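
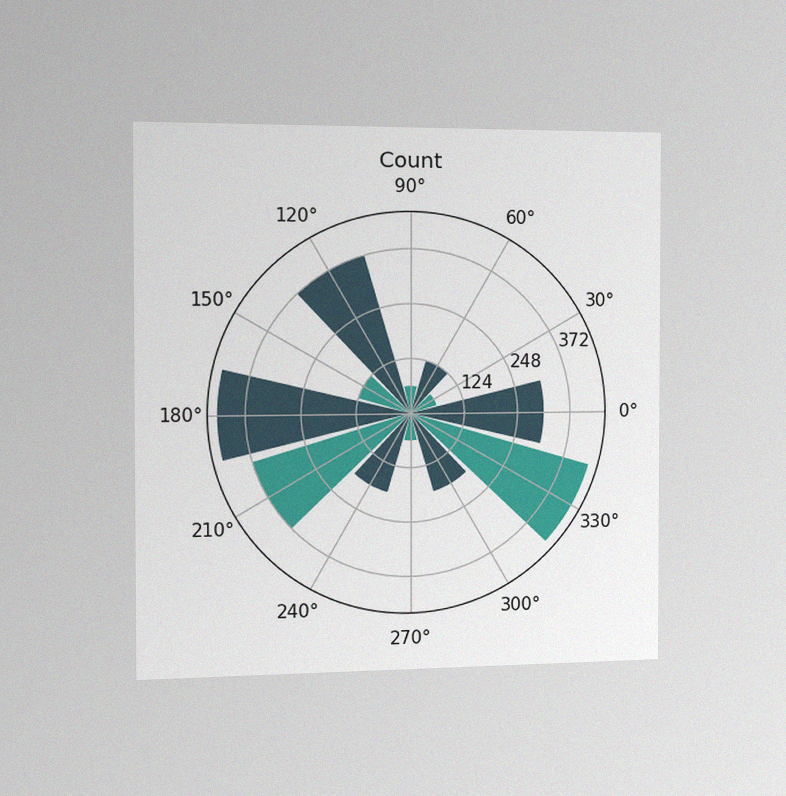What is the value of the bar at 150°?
The chart is viewed slightly from the left, with some photo noise. The bar at 150° reaches 124 on the radial axis.

124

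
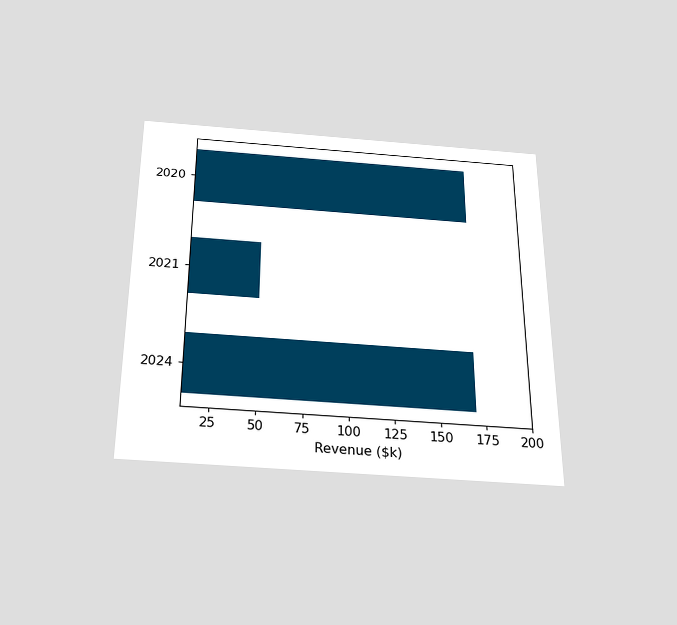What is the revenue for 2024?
$170k

The chart is viewed slightly from below. Reading along the chart's x-axis, the 2024 bar reaches $170k.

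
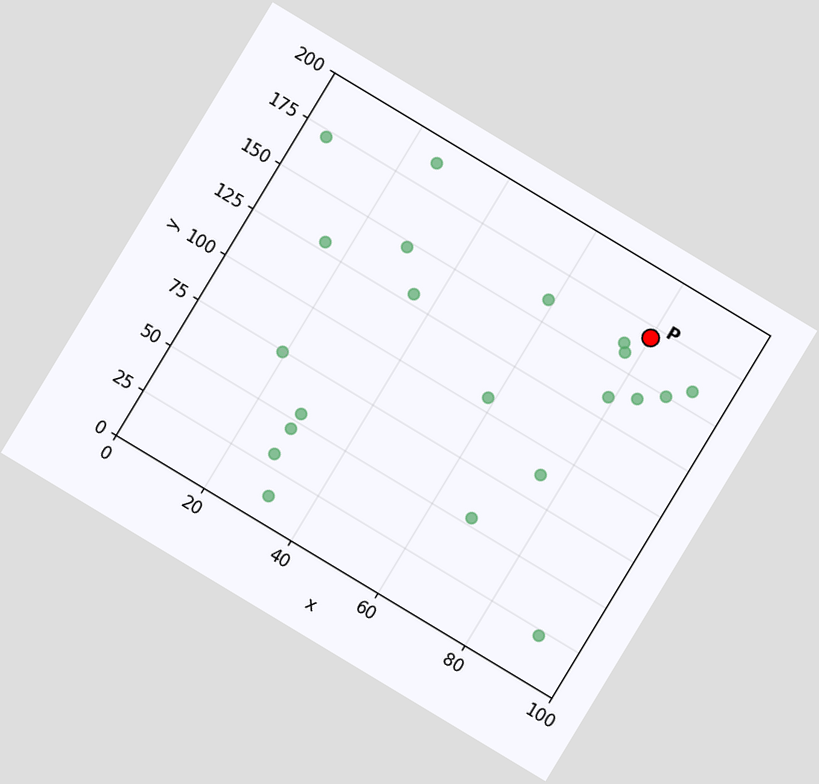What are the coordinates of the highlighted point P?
The chart is tilted about 31° clockwise. Following the gridlines from P to each axis, P sits at (80, 170).

(80, 170)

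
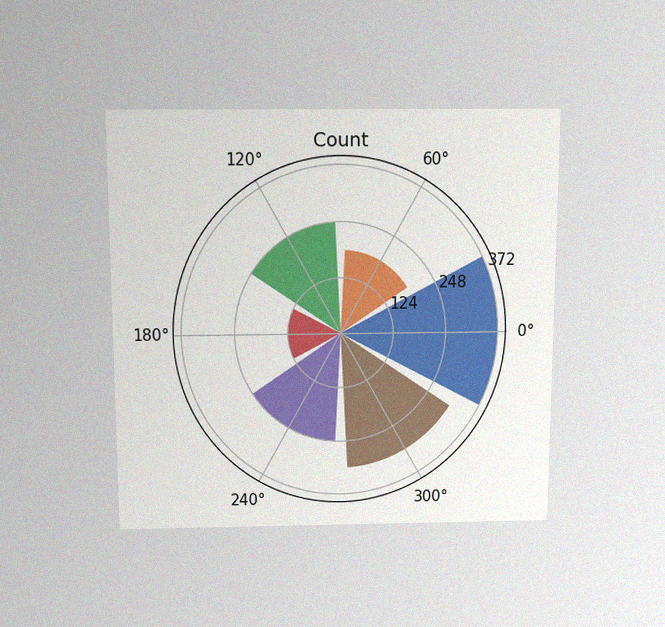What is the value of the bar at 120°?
248

The chart is viewed slightly from above, with some photo noise. The bar at 120° reaches 248 on the radial axis.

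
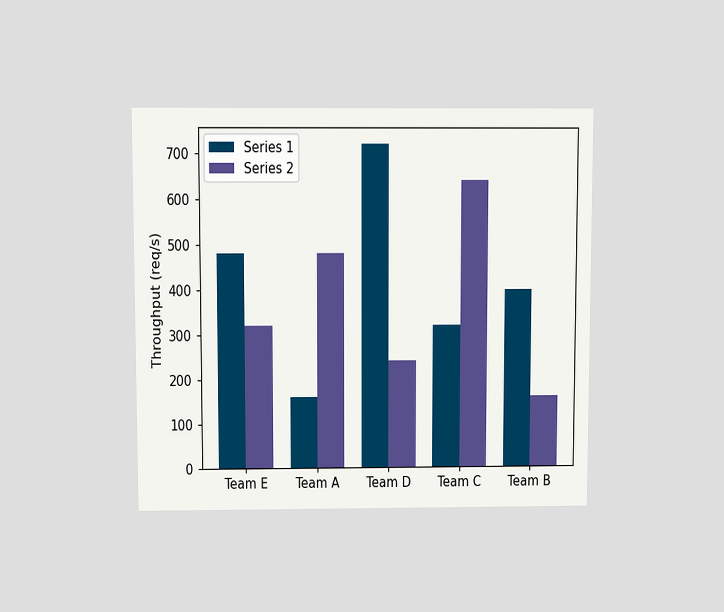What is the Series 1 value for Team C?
The chart is viewed slightly from above. The Series 1 bar at Team C reaches 320req/s on the y-axis.

320req/s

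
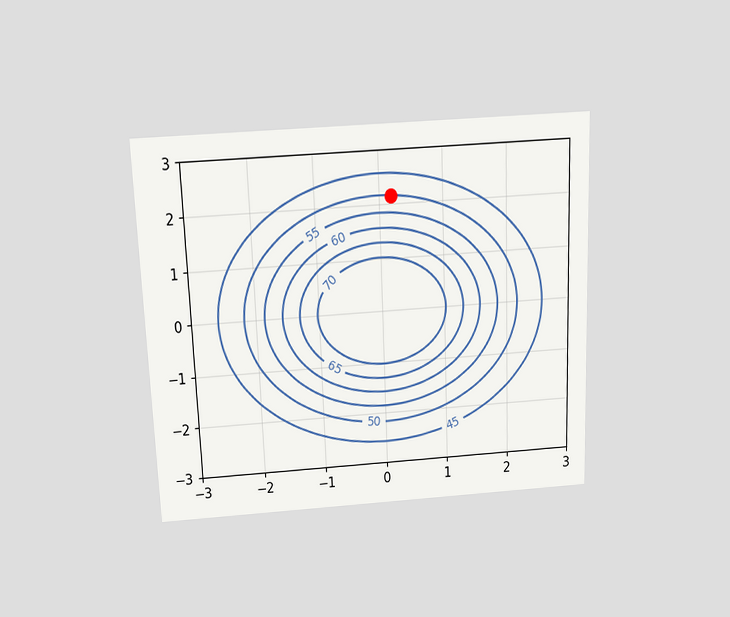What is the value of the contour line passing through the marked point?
50

The chart is tilted about 2° counter-clockwise and viewed slightly from above. The marked point sits on the contour labelled 50.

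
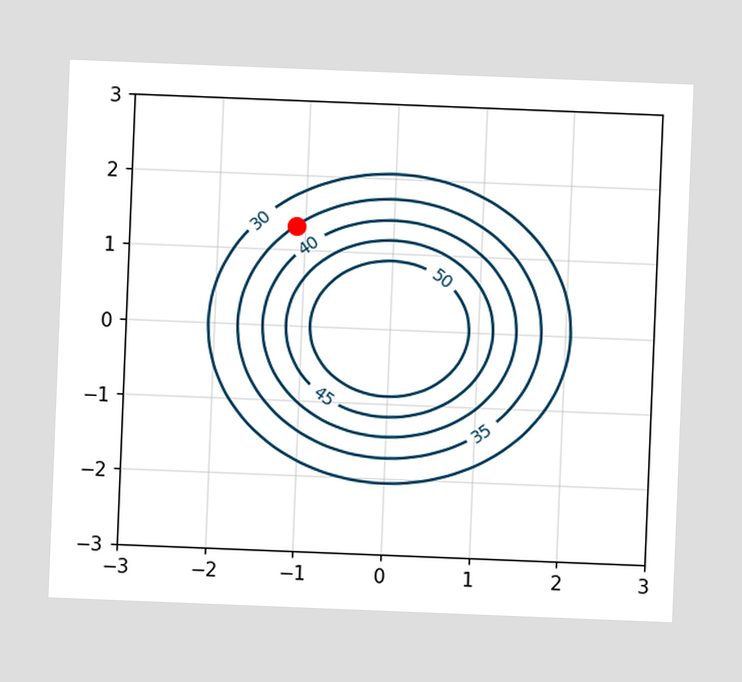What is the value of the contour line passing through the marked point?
The chart is tilted about 2° clockwise. The marked point sits on the contour labelled 35.

35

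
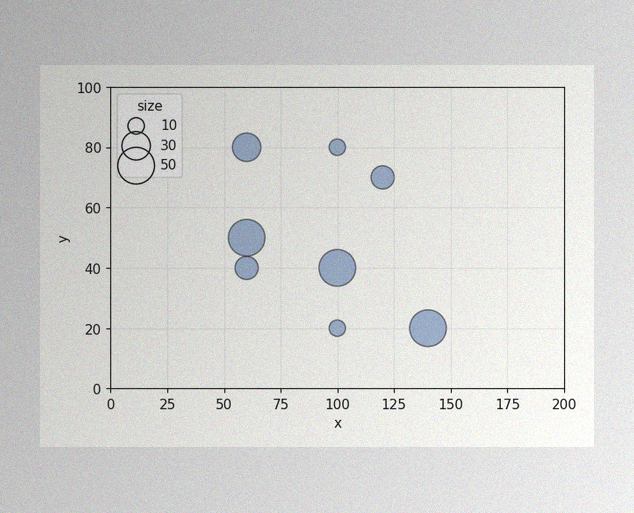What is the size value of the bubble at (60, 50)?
The image has some photo noise and uneven lighting. Matching the bubble at (60, 50) against the size legend gives 50.

50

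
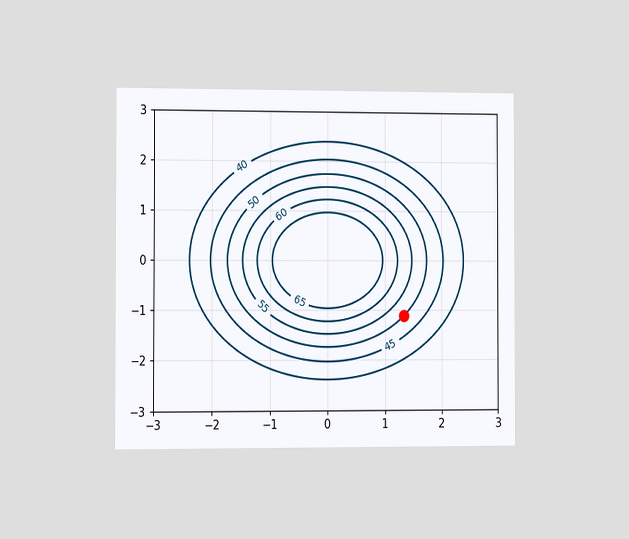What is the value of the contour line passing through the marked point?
50

The chart is viewed slightly from the left. The marked point sits on the contour labelled 50.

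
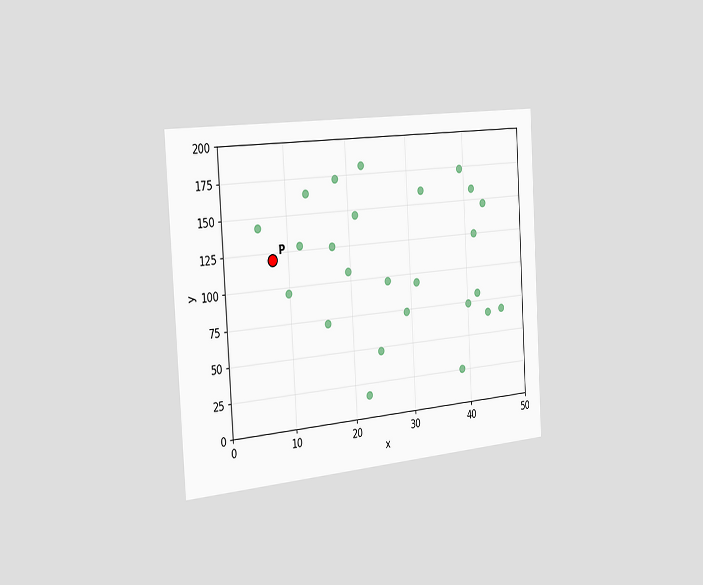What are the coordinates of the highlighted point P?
(7.5, 120)

The chart is tilted about 3° counter-clockwise and viewed slightly from the left. Following the gridlines from P to each axis, P sits at (7.5, 120).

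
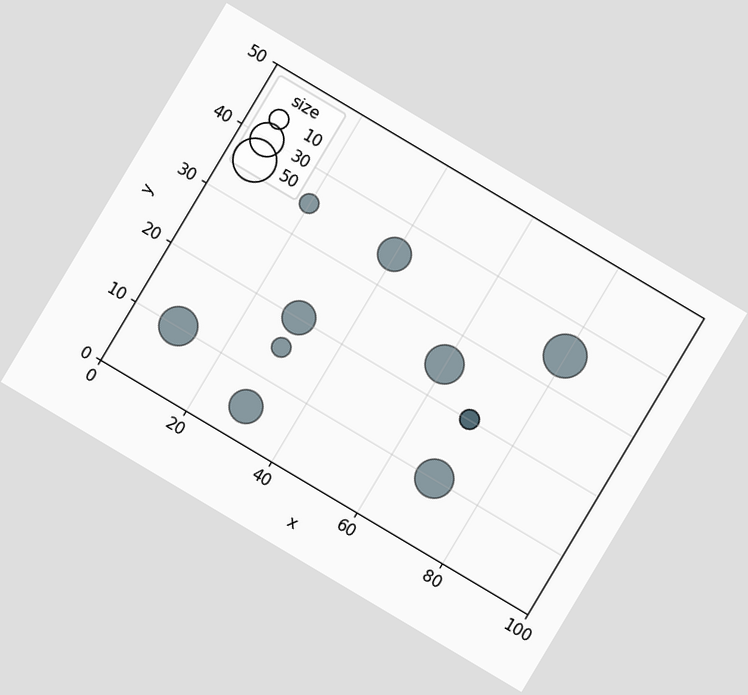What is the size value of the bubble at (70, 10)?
40

The chart is tilted about 31° clockwise. Matching the bubble at (70, 10) against the size legend gives 40.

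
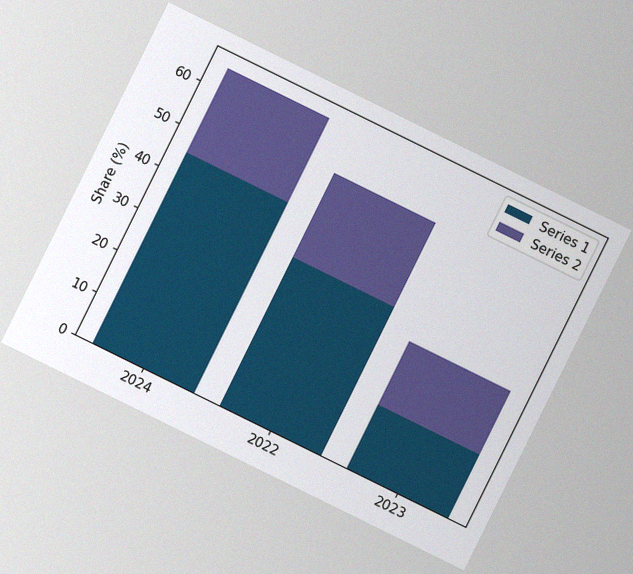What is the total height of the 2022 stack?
The chart is tilted about 26° clockwise, with some photo noise. The 2022 stack's top reaches 55% on the y-axis.

55%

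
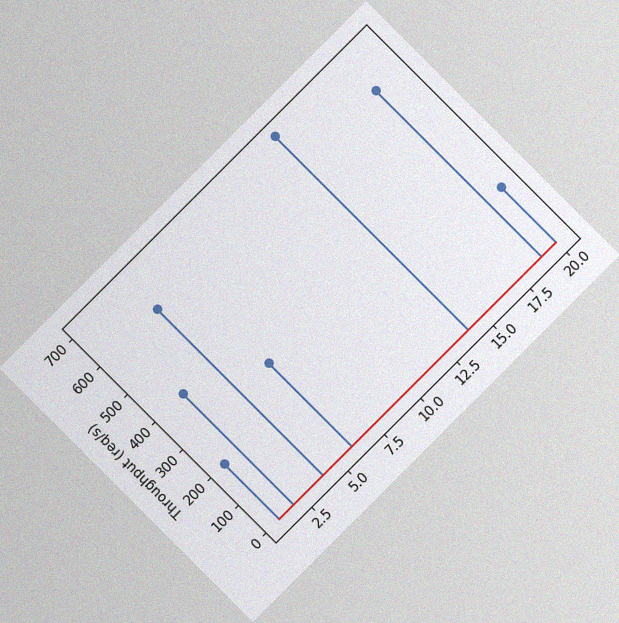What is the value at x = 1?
200req/s

The chart is tilted about 45° counter-clockwise, with some photo noise. The stem at x=1 reaches 200req/s.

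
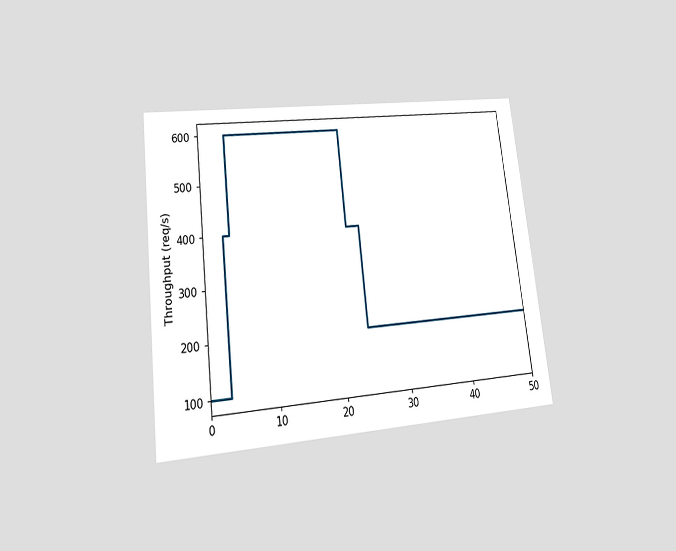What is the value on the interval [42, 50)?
The chart is tilted about 7° counter-clockwise and viewed at a slight angle. On [42, 50) the step sits at 200req/s.

200req/s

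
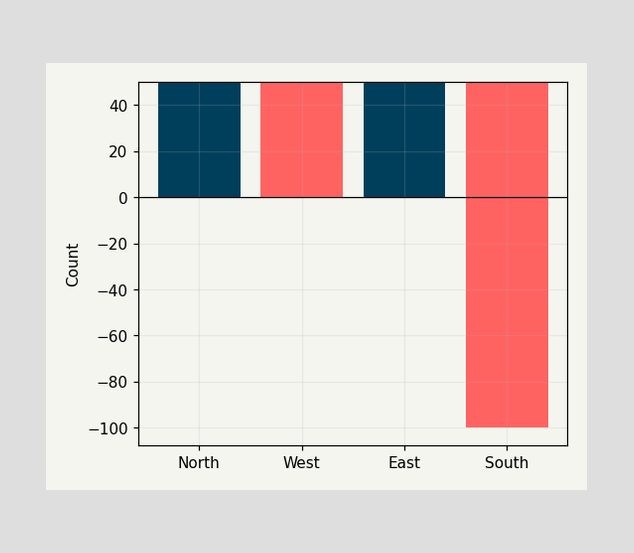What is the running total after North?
After North the running total reaches 50.

50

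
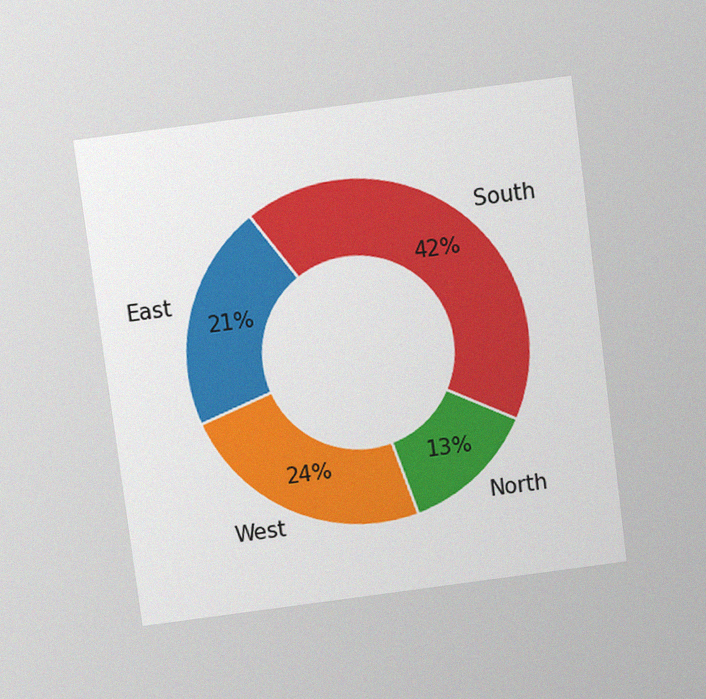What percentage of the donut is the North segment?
The chart is tilted about 7° counter-clockwise and viewed slightly from above, with some photo noise. The North segment takes up 13% of the ring.

13%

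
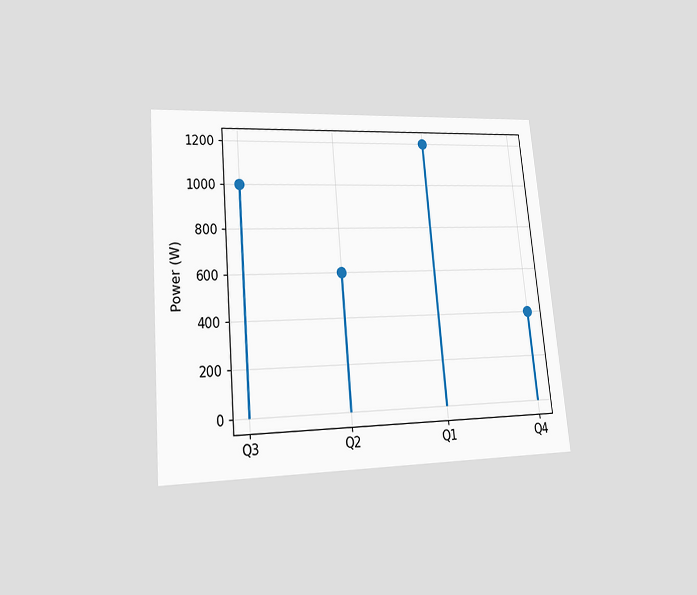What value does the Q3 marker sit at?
The chart is tilted about 5° counter-clockwise and viewed at a slight angle. The Q3 marker sits at 1000W.

1000W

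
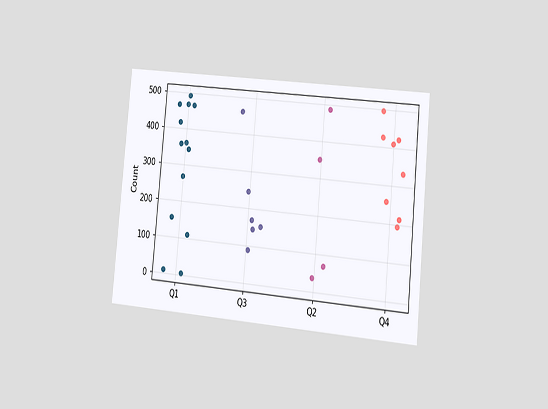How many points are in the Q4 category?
The chart is tilted about 5° clockwise and viewed slightly from the right. Counting the markers in the Q4 column gives 8.

8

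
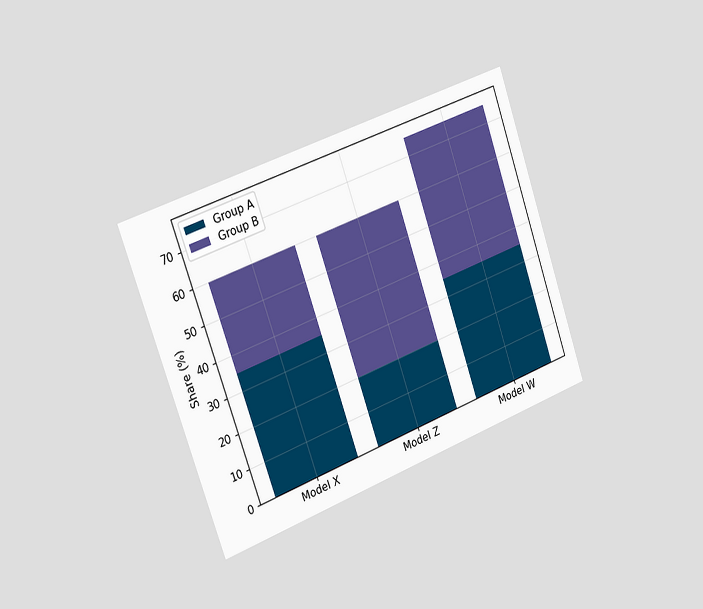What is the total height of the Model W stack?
75%

The chart is tilted about 19° counter-clockwise and viewed slightly from the left. The Model W stack's top reaches 75% on the y-axis.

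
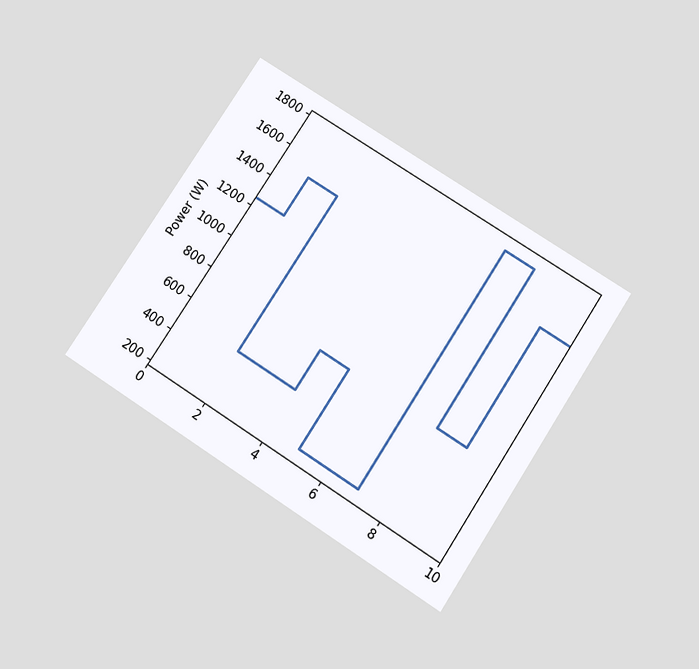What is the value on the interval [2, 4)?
The chart is tilted about 33° clockwise and viewed slightly from below. On [2, 4) the step sits at 500W.

500W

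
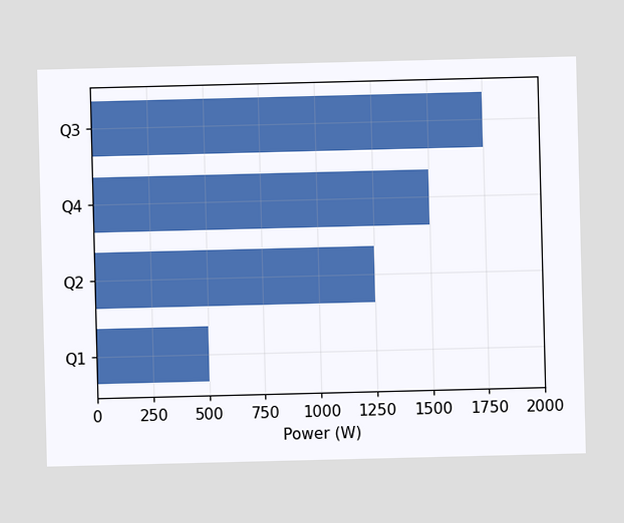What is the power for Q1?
Reading along the chart's x-axis, the Q1 bar reaches 500W.

500W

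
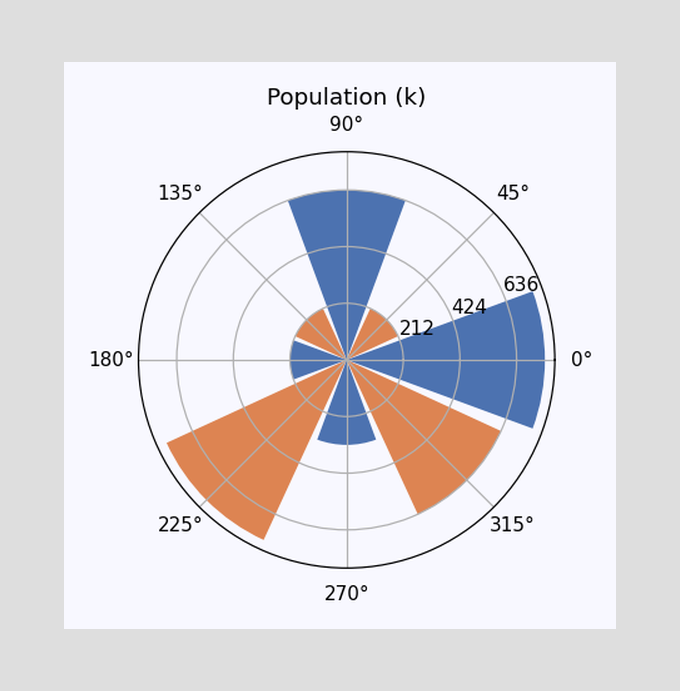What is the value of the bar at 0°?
The bar at 0° reaches 742k on the radial axis.

742k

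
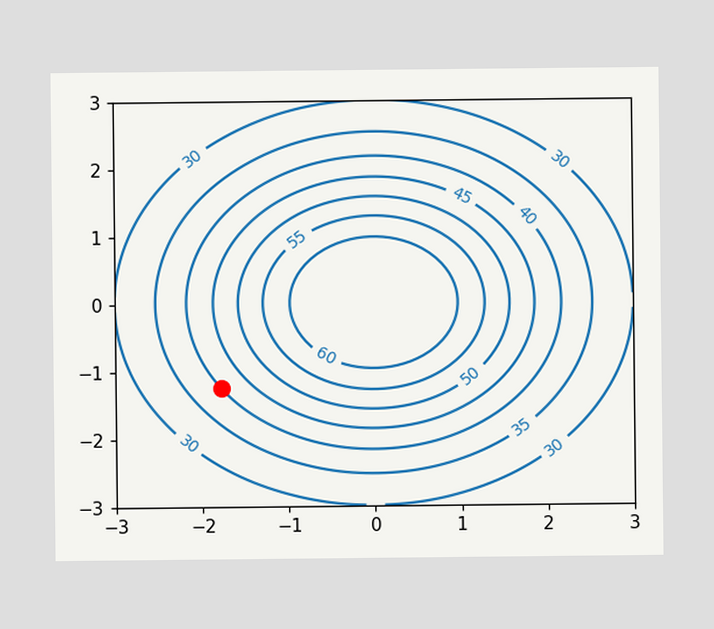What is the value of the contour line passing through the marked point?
40

The marked point sits on the contour labelled 40.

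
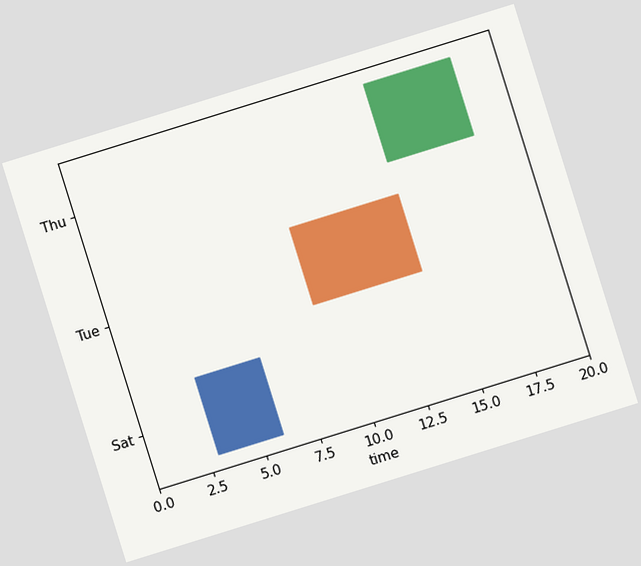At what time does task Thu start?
14

The chart is tilted about 17° counter-clockwise. The Thu bar begins at t=14.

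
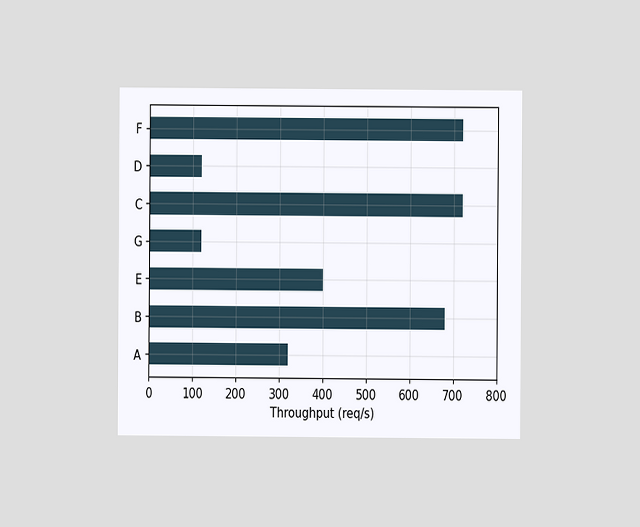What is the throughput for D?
The chart is viewed at a slight angle. Reading along the chart's x-axis, the D bar reaches 120req/s.

120req/s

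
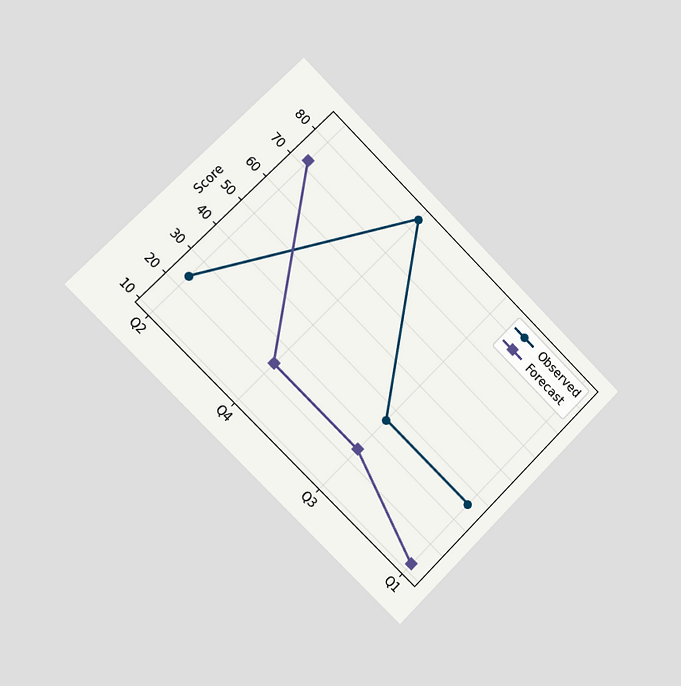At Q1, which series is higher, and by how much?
Observed, by 24

The chart is tilted about 45° clockwise and viewed slightly from the left. At Q1, Observed sits above the other line by 24.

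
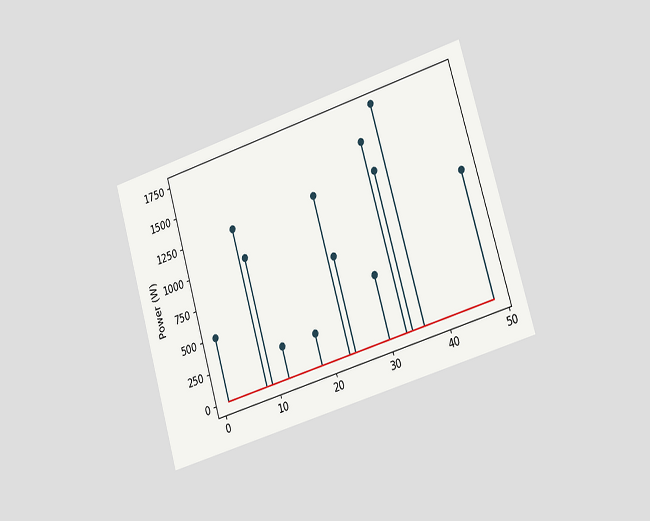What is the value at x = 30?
The chart is tilted about 16° counter-clockwise and viewed slightly from the right. The stem at x=30 reaches 500W.

500W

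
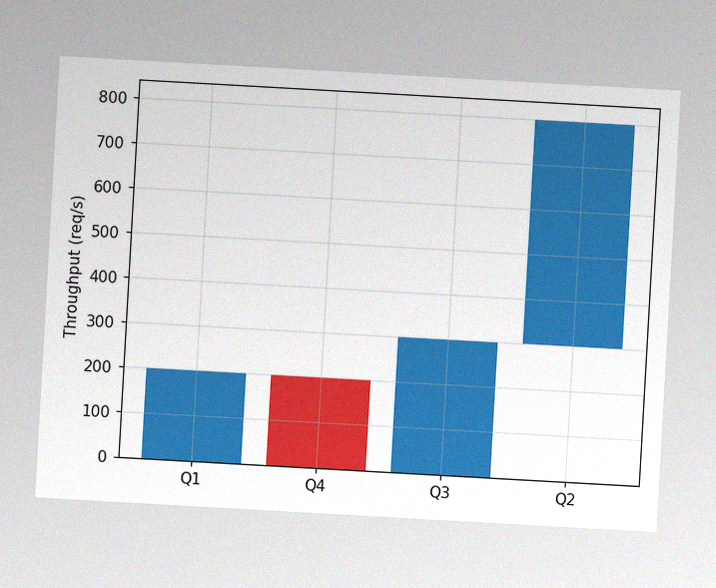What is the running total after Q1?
The chart is tilted about 3° clockwise, with some photo noise. After Q1 the running total reaches 200req/s.

200req/s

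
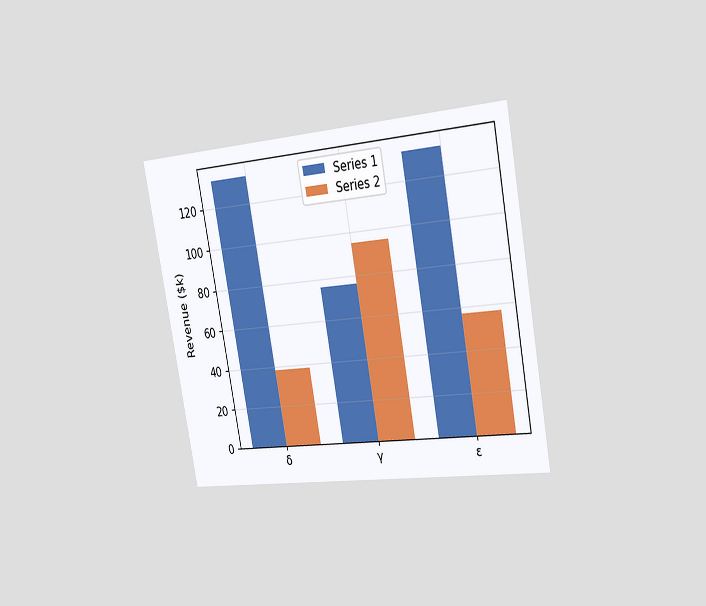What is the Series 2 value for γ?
The chart is tilted about 10° counter-clockwise and viewed slightly from the right. The Series 2 bar at γ reaches $95k on the y-axis.

$95k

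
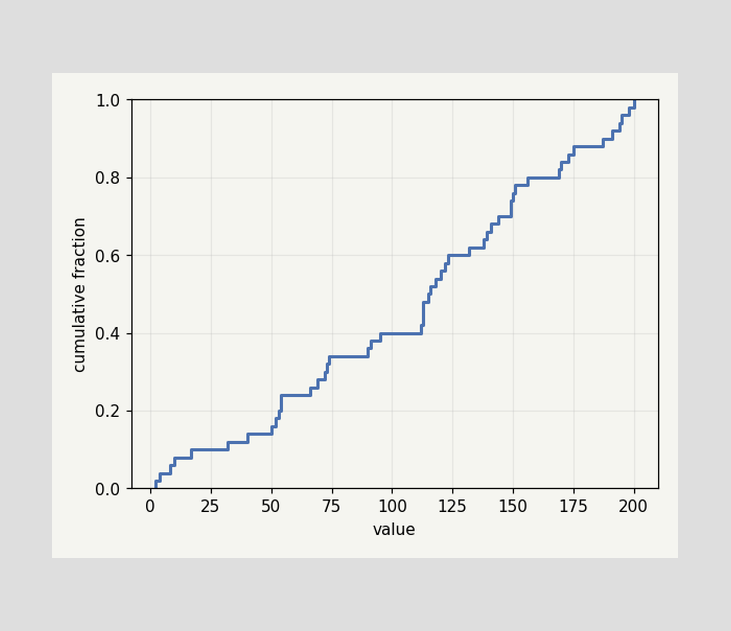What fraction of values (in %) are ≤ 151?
78%

At x=151 the ECDF step is at 78%.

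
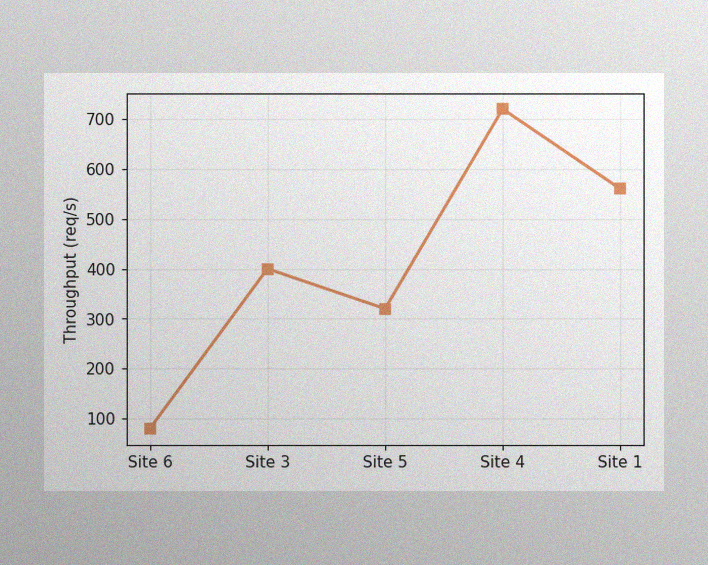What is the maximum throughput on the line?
The image has some photo noise and uneven lighting. The highest point is at Site 4, and reading across to the y-axis gives 720req/s.

720req/s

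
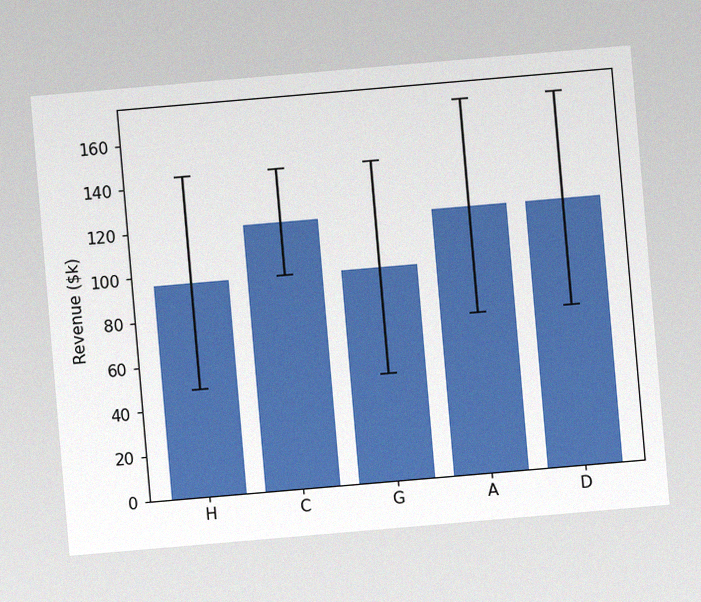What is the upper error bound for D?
$168k

The chart is tilted about 5° counter-clockwise, with some photo noise. The D bar's upper whisker reaches $168k.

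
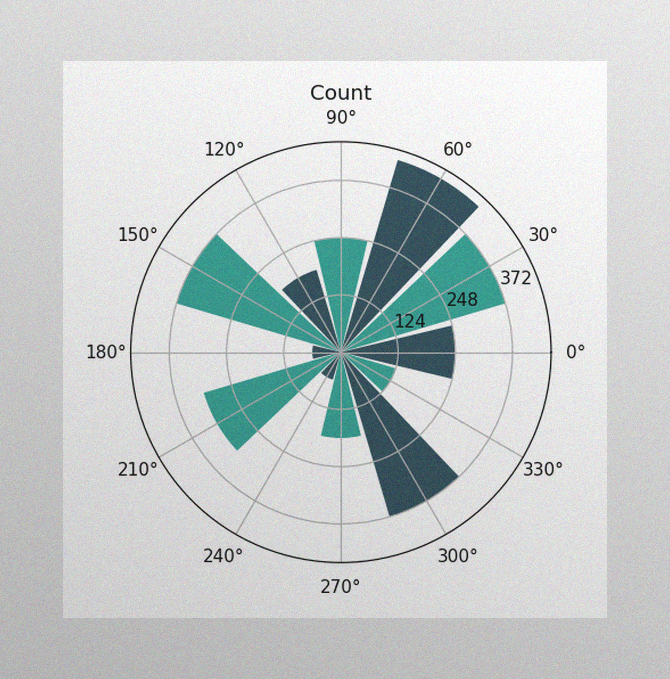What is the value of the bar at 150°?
The image has some photo noise and uneven lighting. The bar at 150° reaches 372 on the radial axis.

372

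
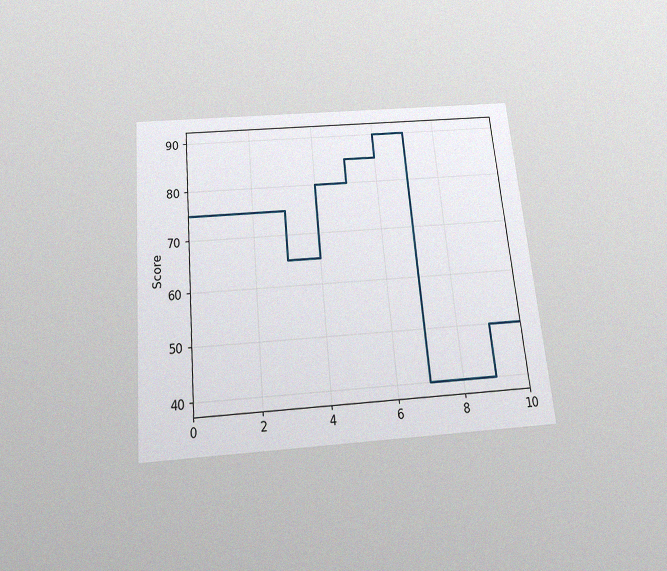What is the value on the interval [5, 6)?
The chart is tilted about 5° counter-clockwise and viewed slightly from below, with some photo noise. On [5, 6) the step sits at 85.

85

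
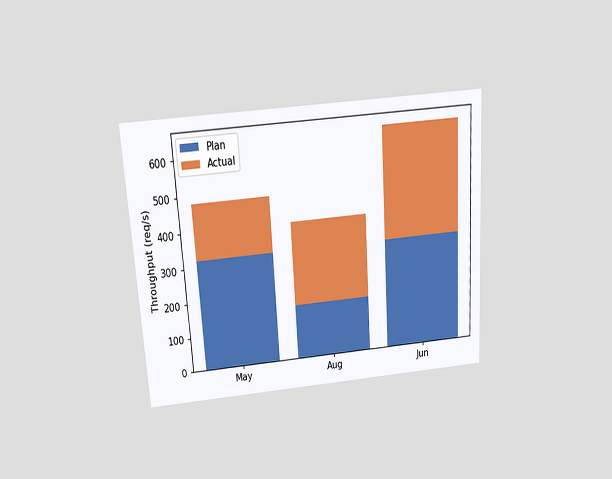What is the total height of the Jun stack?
The chart is tilted about 4° counter-clockwise and viewed slightly from above. The Jun stack's top reaches 640req/s on the y-axis.

640req/s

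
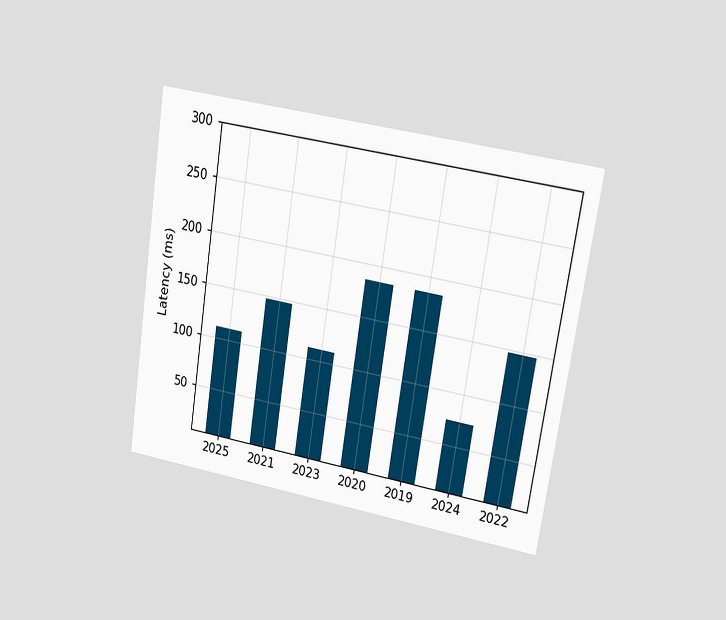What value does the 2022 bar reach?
148ms

The chart is tilted about 9° clockwise and viewed at a slight angle. Reading along the chart's y-axis, the 2022 bar reaches 148ms.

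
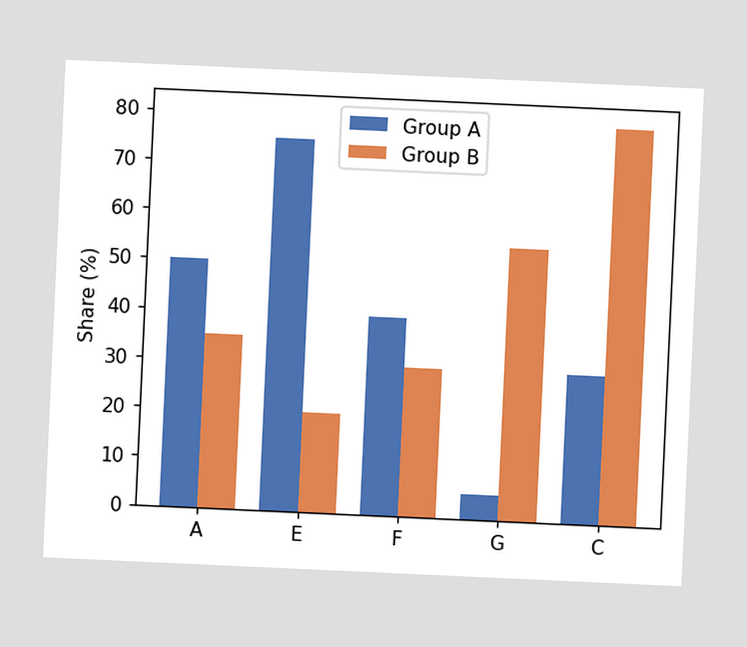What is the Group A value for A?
The chart is tilted about 3° clockwise. The Group A bar at A reaches 50% on the y-axis.

50%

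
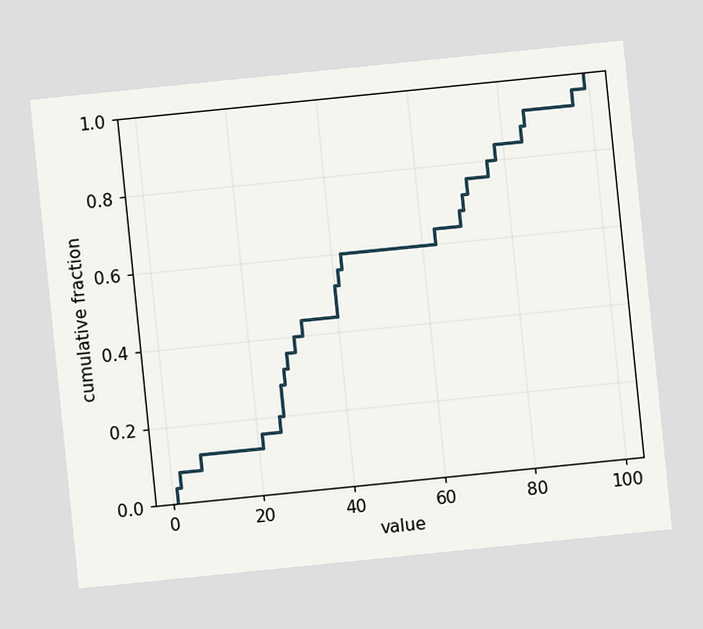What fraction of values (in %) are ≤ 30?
The chart is tilted about 6° counter-clockwise. At x=30 the ECDF step is at 40%.

40%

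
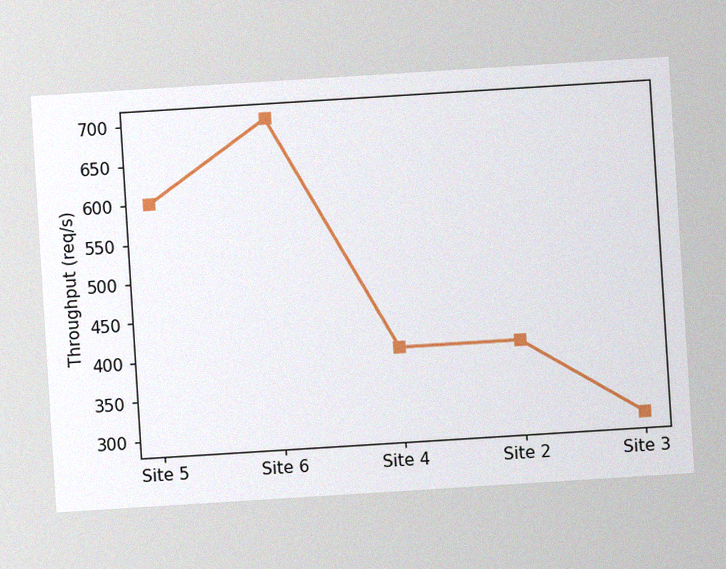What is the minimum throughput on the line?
300req/s

The chart is tilted about 4° counter-clockwise, with some photo noise. The lowest point is at Site 3, and reading across to the y-axis gives 300req/s.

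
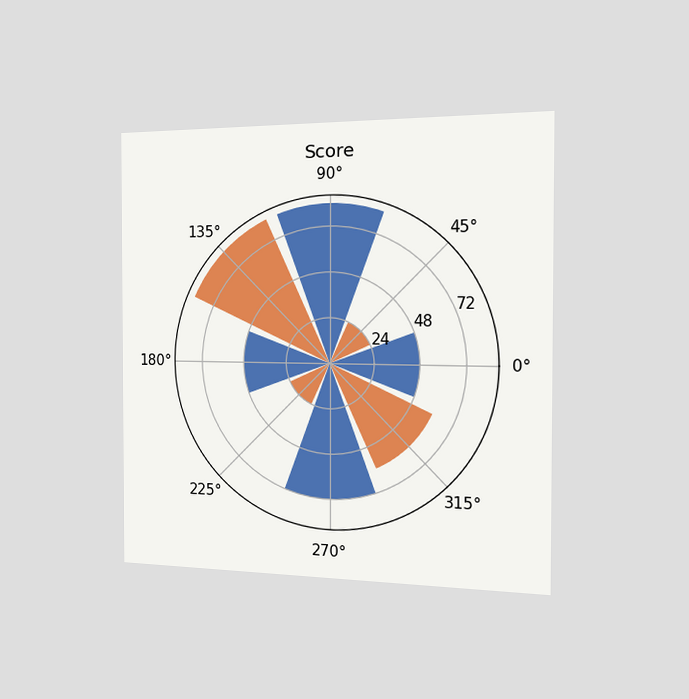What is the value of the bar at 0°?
The chart is viewed slightly from the right. The bar at 0° reaches 48 on the radial axis.

48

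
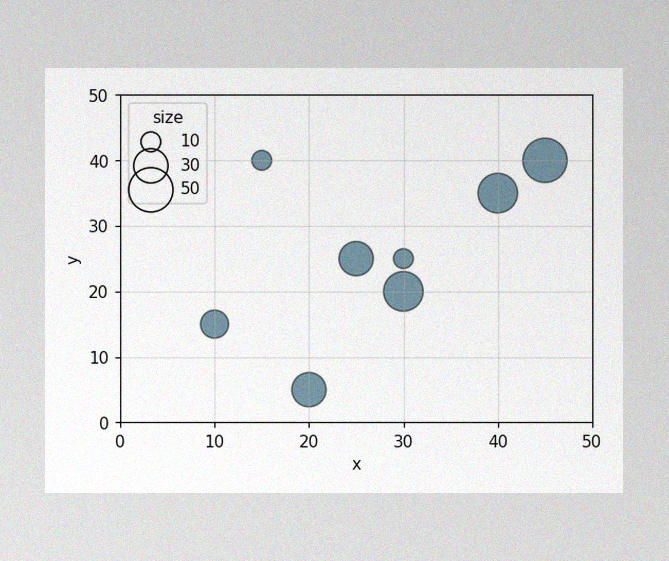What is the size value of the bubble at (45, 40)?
The image has some photo noise and uneven lighting. Matching the bubble at (45, 40) against the size legend gives 50.

50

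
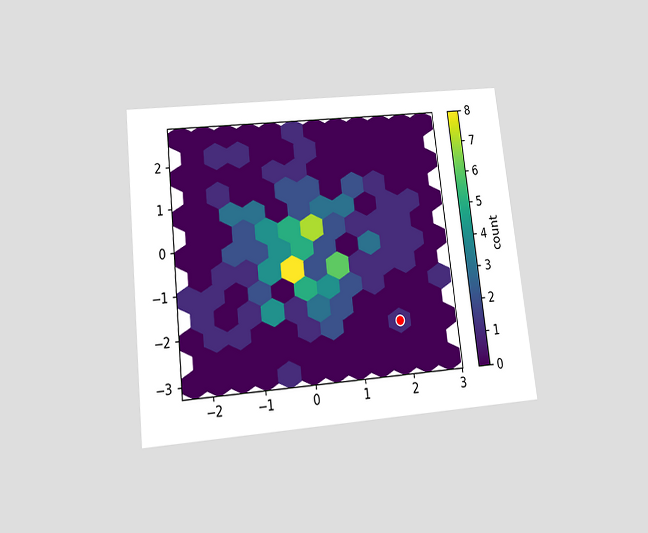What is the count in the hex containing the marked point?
1

The chart is tilted about 6° counter-clockwise and viewed slightly from below. The marked hex reads 1 on the colorbar.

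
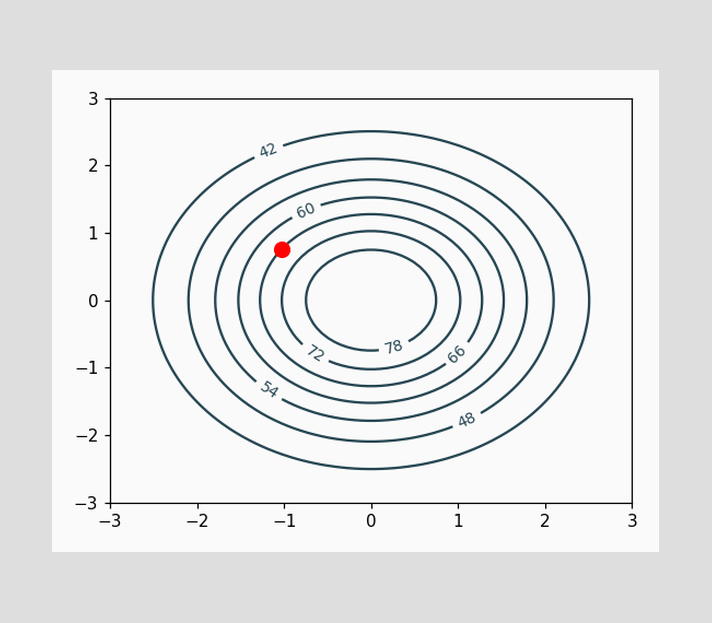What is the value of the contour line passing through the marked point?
The marked point sits on the contour labelled 66.

66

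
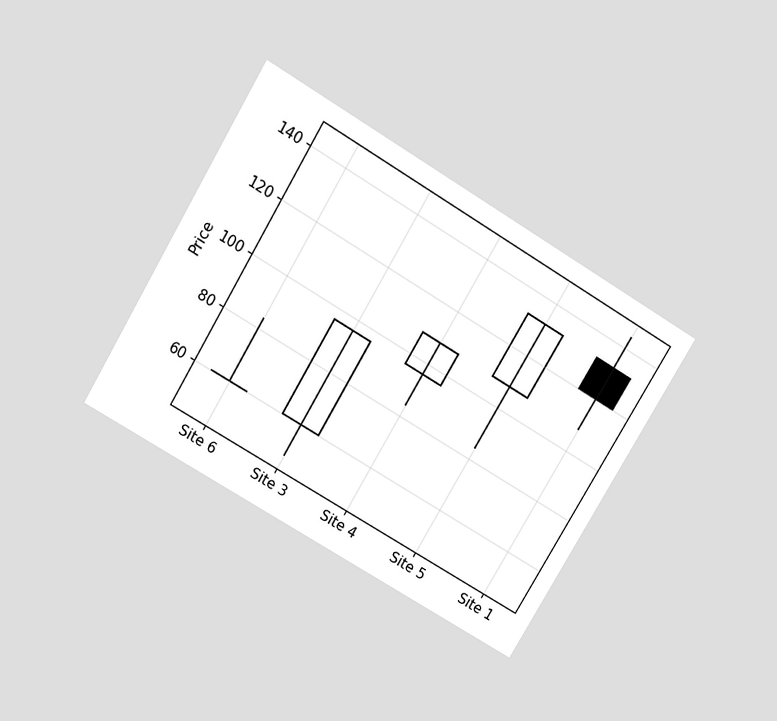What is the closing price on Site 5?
132

The chart is tilted about 31° clockwise and viewed slightly from above. The Site 5 candle closes at 132.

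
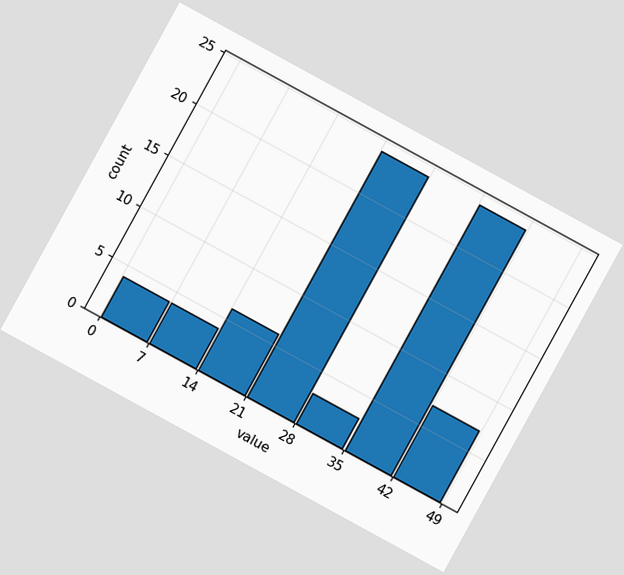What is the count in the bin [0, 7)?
4

The chart is tilted about 29° clockwise. The [0, 7) bin has height 4.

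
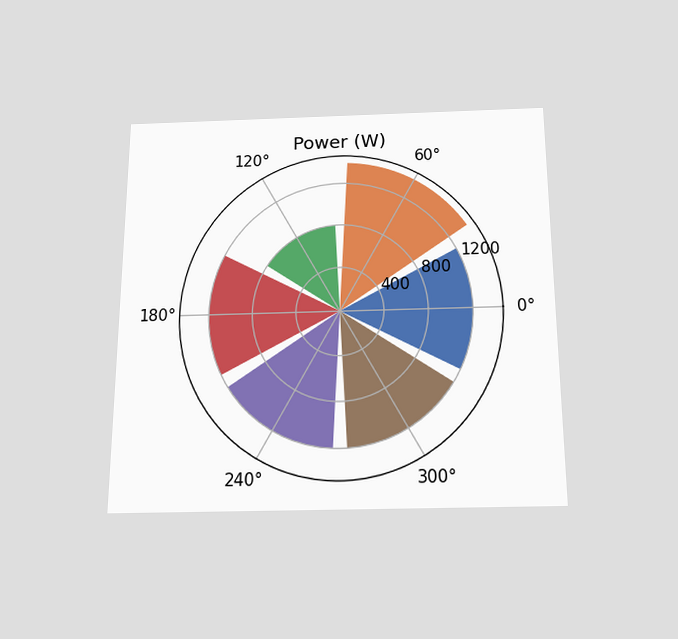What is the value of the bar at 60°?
1400W

The chart is viewed slightly from below. The bar at 60° reaches 1400W on the radial axis.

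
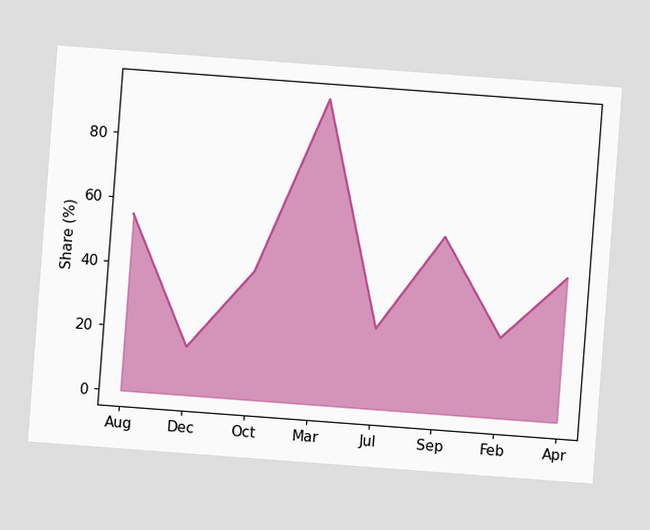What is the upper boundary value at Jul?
The chart is tilted about 4° clockwise. At Jul the upper boundary is at 25%.

25%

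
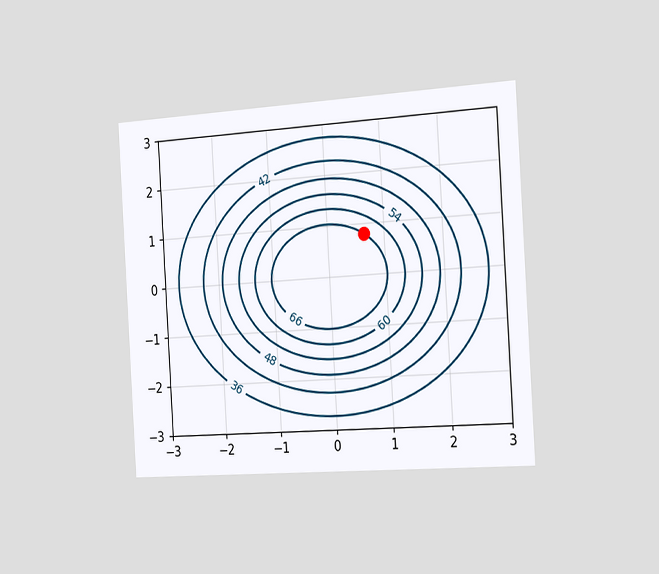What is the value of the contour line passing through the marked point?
The chart is tilted about 3° counter-clockwise and viewed slightly from the right. The marked point sits on the contour labelled 66.

66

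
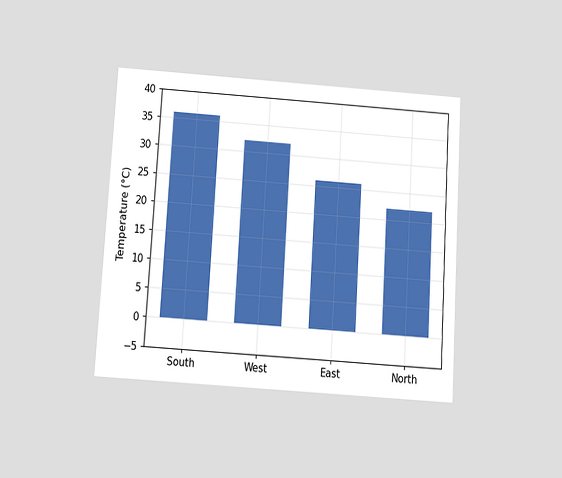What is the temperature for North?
The chart is tilted about 3° clockwise and viewed slightly from below. Reading along the chart's y-axis, the North bar reaches 22°C.

22°C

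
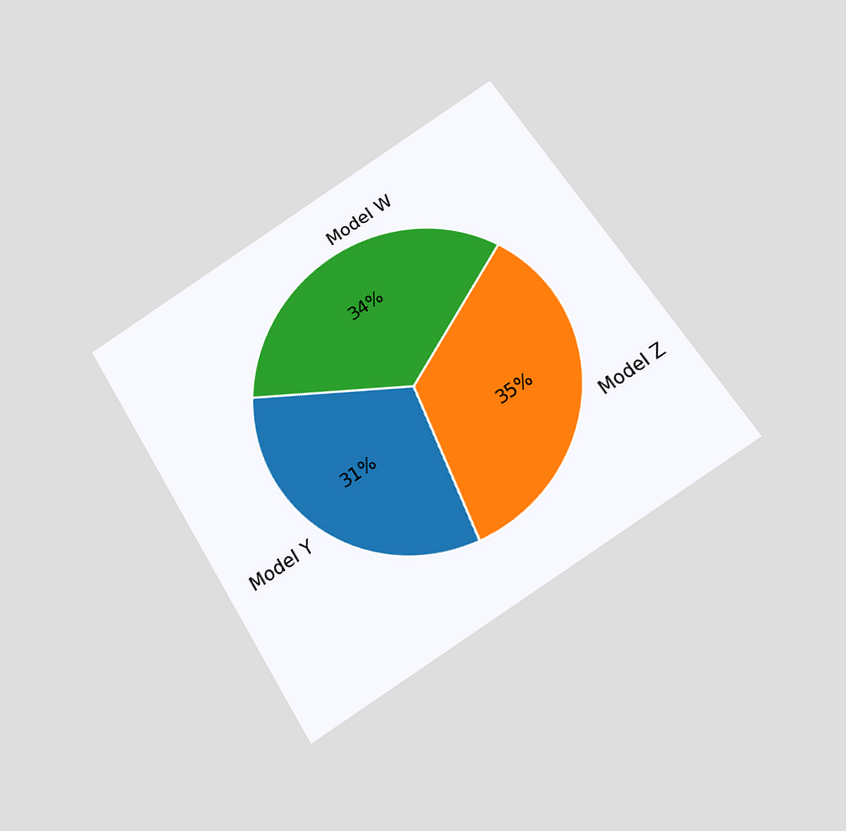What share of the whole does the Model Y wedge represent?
31%

The chart is tilted about 32° counter-clockwise and viewed slightly from below. The Model Y slice takes up 31% of the pie.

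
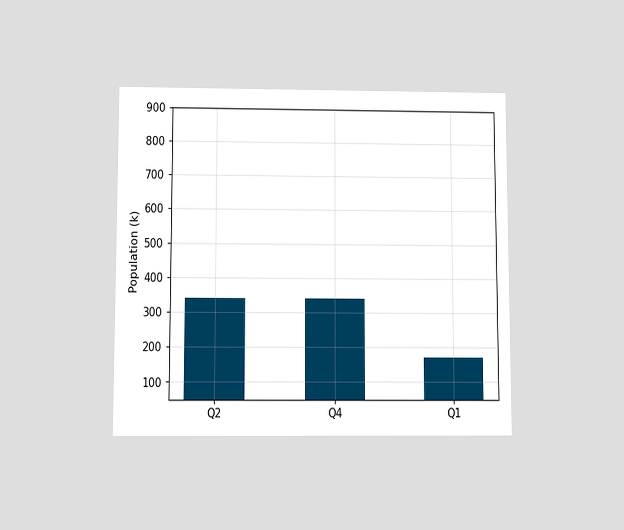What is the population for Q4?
The chart is viewed slightly from below. Reading along the chart's y-axis, the Q4 bar reaches 340k.

340k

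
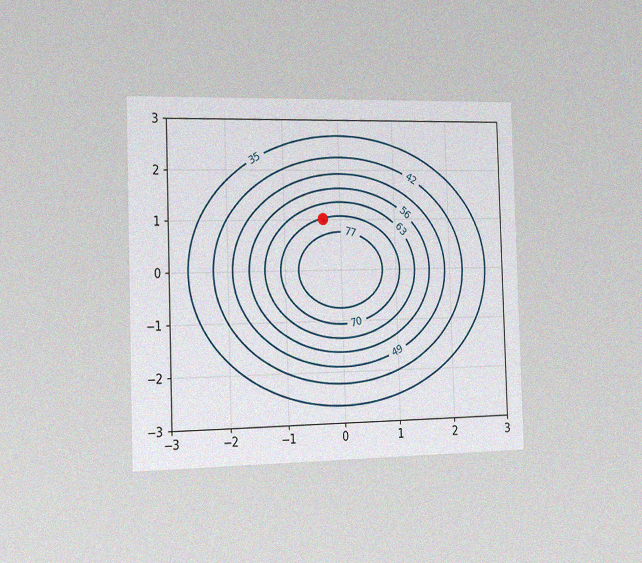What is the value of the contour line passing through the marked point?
70

The chart is viewed slightly from the left, with some photo noise. The marked point sits on the contour labelled 70.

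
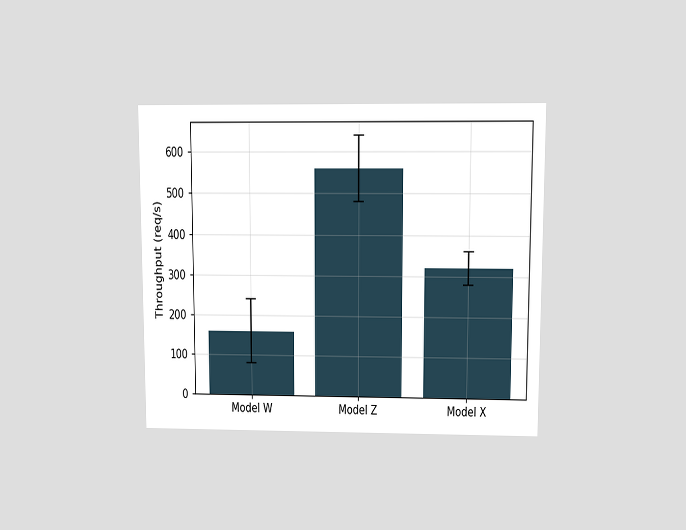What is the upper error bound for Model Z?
640req/s

The chart is viewed at a slight angle. The Model Z bar's upper whisker reaches 640req/s.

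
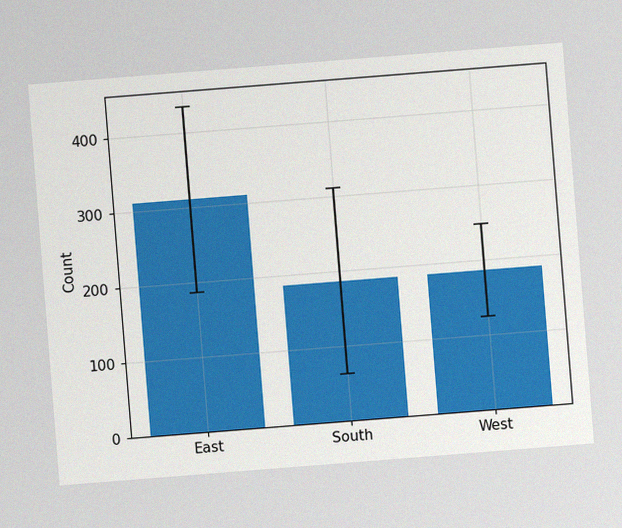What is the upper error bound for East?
434

The chart is tilted about 5° counter-clockwise, with some photo noise. The East bar's upper whisker reaches 434.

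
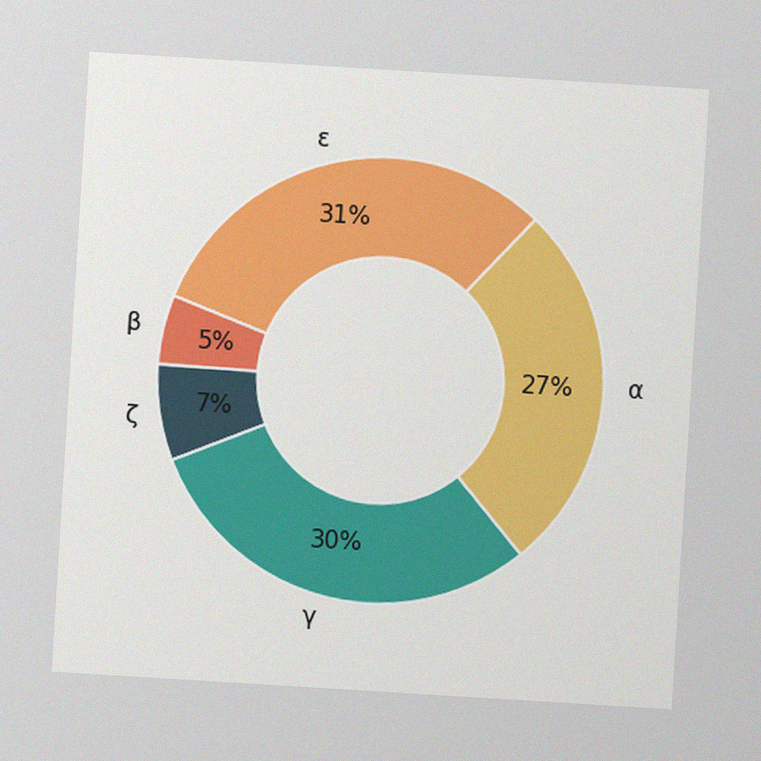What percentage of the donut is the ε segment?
The chart is tilted about 3° clockwise, with some photo noise. The ε segment takes up 31% of the ring.

31%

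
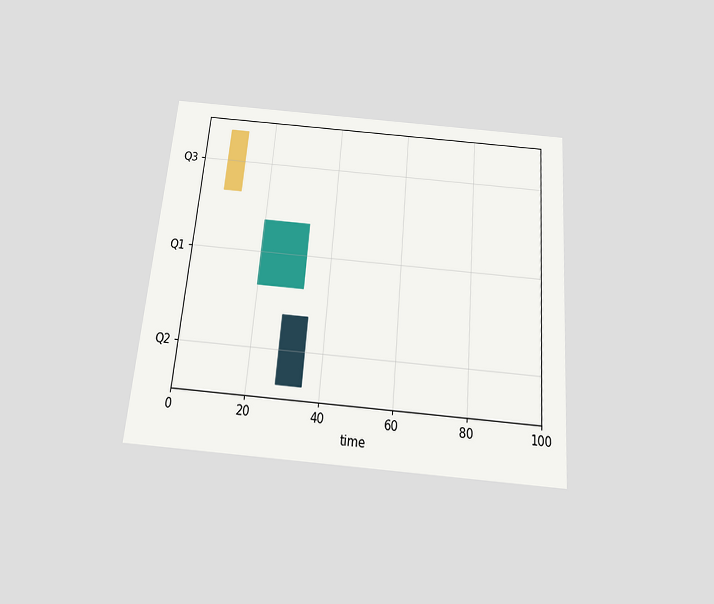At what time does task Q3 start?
7

The chart is tilted about 5° clockwise and viewed slightly from below. The Q3 bar begins at t=7.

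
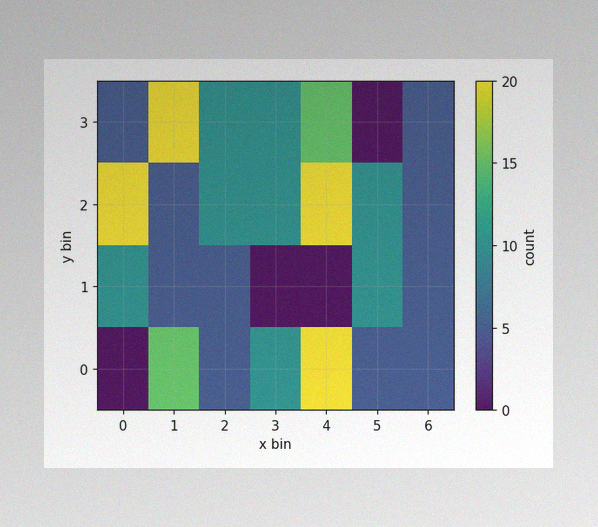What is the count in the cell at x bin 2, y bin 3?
10

The image has some photo noise and uneven lighting. Matching the cell (2, 3) against the colorbar gives 10.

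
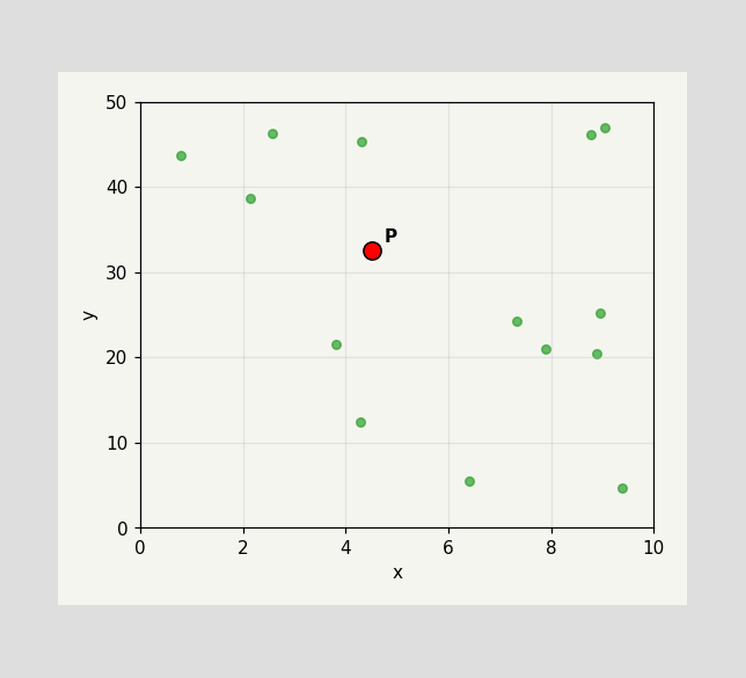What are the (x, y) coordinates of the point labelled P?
Following the gridlines from P to each axis, P sits at (4.5, 32.5).

(4.5, 32.5)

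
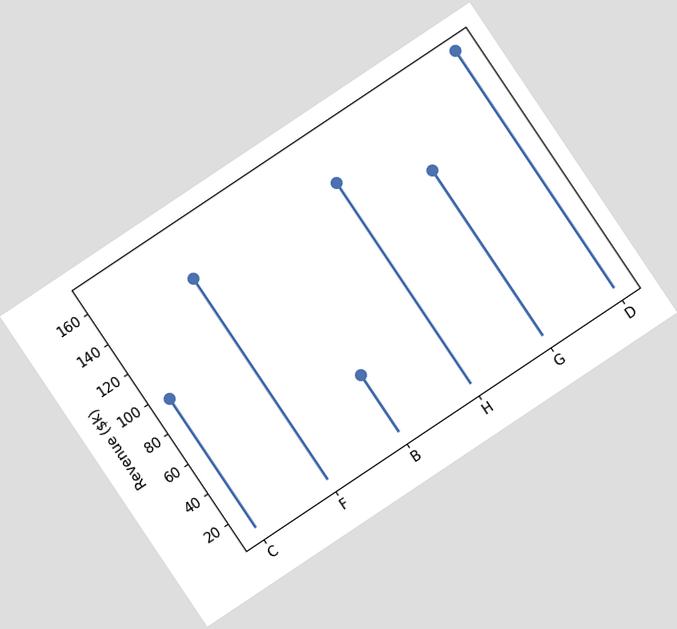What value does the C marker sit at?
The chart is tilted about 34° counter-clockwise. The C marker sits at $96k.

$96k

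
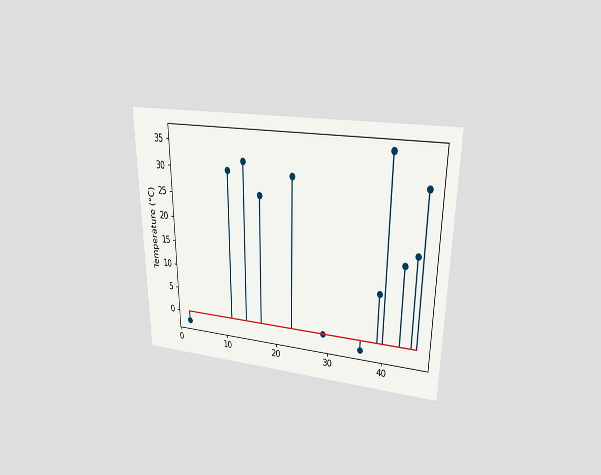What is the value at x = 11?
The chart is viewed at a slight angle. The stem at x=11 reaches 30°C.

30°C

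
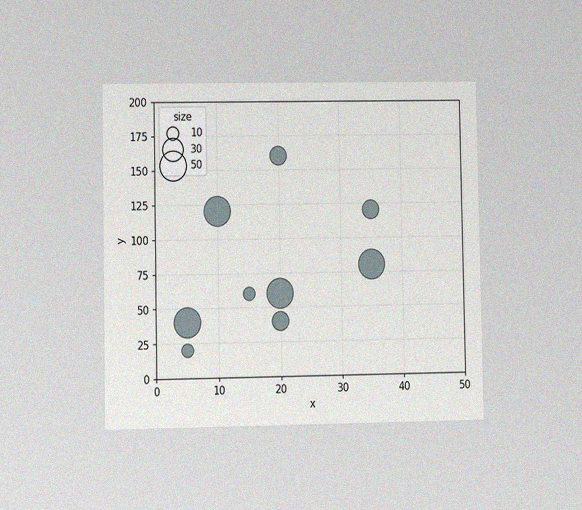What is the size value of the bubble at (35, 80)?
50

The chart is viewed at a slight angle, with some photo noise. Matching the bubble at (35, 80) against the size legend gives 50.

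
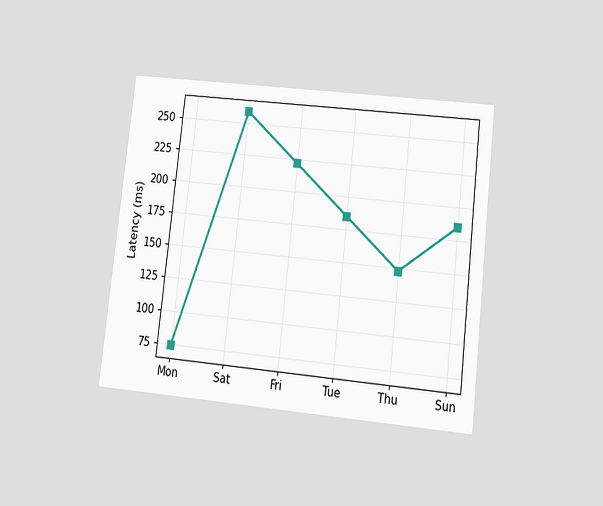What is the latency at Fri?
The chart is tilted about 6° clockwise and viewed slightly from below. At Fri, the line is at 222ms.

222ms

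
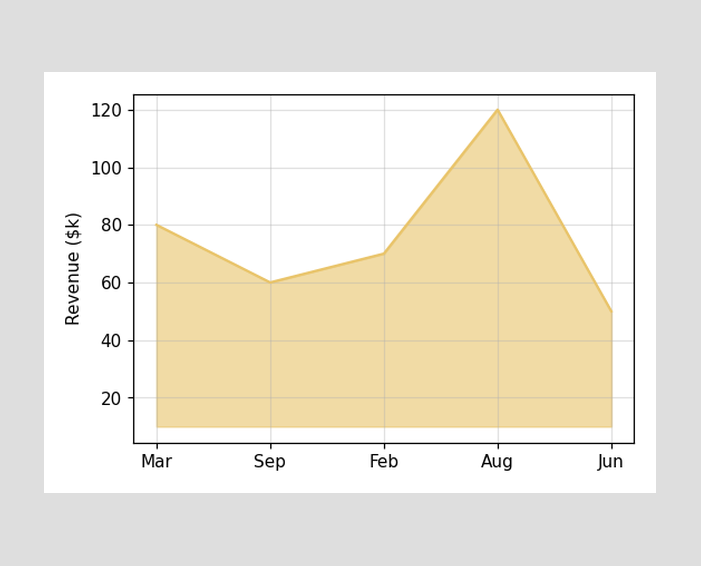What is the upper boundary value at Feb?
$70k

At Feb the upper boundary is at $70k.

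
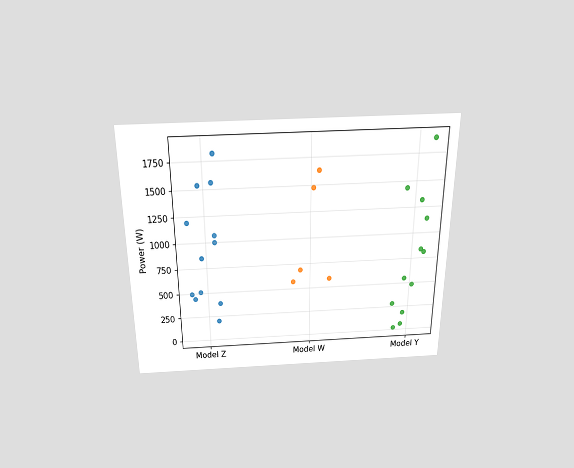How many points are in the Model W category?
5

The chart is viewed slightly from above. Counting the markers in the Model W column gives 5.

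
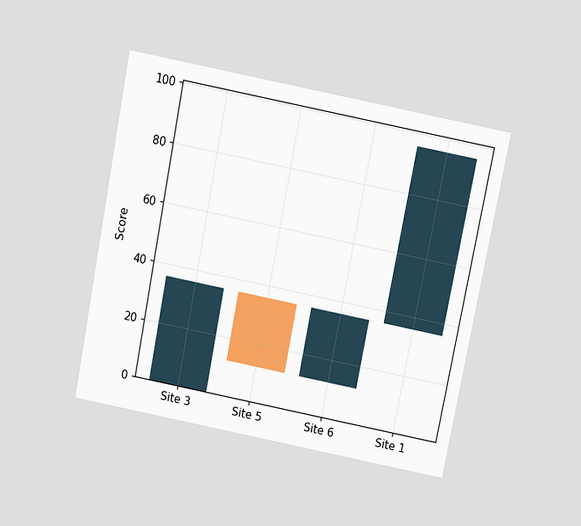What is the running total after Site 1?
The chart is tilted about 11° clockwise and viewed slightly from above. After Site 1 the running total reaches 96.

96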